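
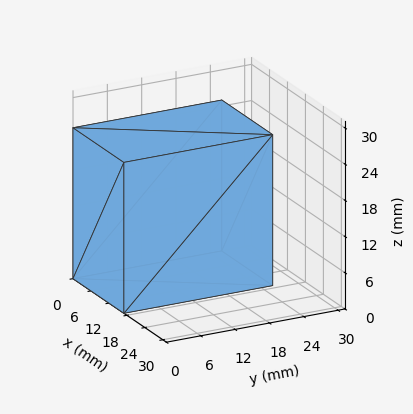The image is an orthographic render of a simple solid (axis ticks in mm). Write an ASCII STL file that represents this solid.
Reading the render: the shape is a rectangular box, roughly 17 × 26 mm footprint and 25 mm tall (dimensions read to the nearest mm from the axis ticks). For the STL, each face is triangulated and given an outward normal.

solid part
  facet normal 0.0000 0.0000 -1.0000
    outer loop
      vertex 17.0 26.0 0.0
      vertex 17.0 0.0 0.0
      vertex 0.0 0.0 0.0
    endloop
  endfacet
  facet normal 0.0000 0.0000 -1.0000
    outer loop
      vertex 0.0 26.0 0.0
      vertex 17.0 26.0 0.0
      vertex 0.0 0.0 0.0
    endloop
  endfacet
  facet normal 0.0000 0.0000 1.0000
    outer loop
      vertex 0.0 0.0 25.0
      vertex 17.0 0.0 25.0
      vertex 17.0 26.0 25.0
    endloop
  endfacet
  facet normal 0.0000 0.0000 1.0000
    outer loop
      vertex 0.0 0.0 25.0
      vertex 17.0 26.0 25.0
      vertex 0.0 26.0 25.0
    endloop
  endfacet
  facet normal 0.0000 -1.0000 0.0000
    outer loop
      vertex 0.0 0.0 0.0
      vertex 17.0 0.0 0.0
      vertex 17.0 0.0 25.0
    endloop
  endfacet
  facet normal 0.0000 -1.0000 0.0000
    outer loop
      vertex 0.0 0.0 0.0
      vertex 17.0 0.0 25.0
      vertex 0.0 0.0 25.0
    endloop
  endfacet
  facet normal 0.0000 1.0000 0.0000
    outer loop
      vertex 17.0 26.0 25.0
      vertex 17.0 26.0 0.0
      vertex 0.0 26.0 0.0
    endloop
  endfacet
  facet normal 0.0000 1.0000 0.0000
    outer loop
      vertex 0.0 26.0 25.0
      vertex 17.0 26.0 25.0
      vertex 0.0 26.0 0.0
    endloop
  endfacet
  facet normal -1.0000 0.0000 0.0000
    outer loop
      vertex 0.0 26.0 25.0
      vertex 0.0 26.0 0.0
      vertex 0.0 0.0 0.0
    endloop
  endfacet
  facet normal -1.0000 0.0000 0.0000
    outer loop
      vertex 0.0 0.0 25.0
      vertex 0.0 26.0 25.0
      vertex 0.0 0.0 0.0
    endloop
  endfacet
  facet normal 1.0000 0.0000 0.0000
    outer loop
      vertex 17.0 0.0 0.0
      vertex 17.0 26.0 0.0
      vertex 17.0 26.0 25.0
    endloop
  endfacet
  facet normal 1.0000 0.0000 0.0000
    outer loop
      vertex 17.0 0.0 0.0
      vertex 17.0 26.0 25.0
      vertex 17.0 0.0 25.0
    endloop
  endfacet
endsolid part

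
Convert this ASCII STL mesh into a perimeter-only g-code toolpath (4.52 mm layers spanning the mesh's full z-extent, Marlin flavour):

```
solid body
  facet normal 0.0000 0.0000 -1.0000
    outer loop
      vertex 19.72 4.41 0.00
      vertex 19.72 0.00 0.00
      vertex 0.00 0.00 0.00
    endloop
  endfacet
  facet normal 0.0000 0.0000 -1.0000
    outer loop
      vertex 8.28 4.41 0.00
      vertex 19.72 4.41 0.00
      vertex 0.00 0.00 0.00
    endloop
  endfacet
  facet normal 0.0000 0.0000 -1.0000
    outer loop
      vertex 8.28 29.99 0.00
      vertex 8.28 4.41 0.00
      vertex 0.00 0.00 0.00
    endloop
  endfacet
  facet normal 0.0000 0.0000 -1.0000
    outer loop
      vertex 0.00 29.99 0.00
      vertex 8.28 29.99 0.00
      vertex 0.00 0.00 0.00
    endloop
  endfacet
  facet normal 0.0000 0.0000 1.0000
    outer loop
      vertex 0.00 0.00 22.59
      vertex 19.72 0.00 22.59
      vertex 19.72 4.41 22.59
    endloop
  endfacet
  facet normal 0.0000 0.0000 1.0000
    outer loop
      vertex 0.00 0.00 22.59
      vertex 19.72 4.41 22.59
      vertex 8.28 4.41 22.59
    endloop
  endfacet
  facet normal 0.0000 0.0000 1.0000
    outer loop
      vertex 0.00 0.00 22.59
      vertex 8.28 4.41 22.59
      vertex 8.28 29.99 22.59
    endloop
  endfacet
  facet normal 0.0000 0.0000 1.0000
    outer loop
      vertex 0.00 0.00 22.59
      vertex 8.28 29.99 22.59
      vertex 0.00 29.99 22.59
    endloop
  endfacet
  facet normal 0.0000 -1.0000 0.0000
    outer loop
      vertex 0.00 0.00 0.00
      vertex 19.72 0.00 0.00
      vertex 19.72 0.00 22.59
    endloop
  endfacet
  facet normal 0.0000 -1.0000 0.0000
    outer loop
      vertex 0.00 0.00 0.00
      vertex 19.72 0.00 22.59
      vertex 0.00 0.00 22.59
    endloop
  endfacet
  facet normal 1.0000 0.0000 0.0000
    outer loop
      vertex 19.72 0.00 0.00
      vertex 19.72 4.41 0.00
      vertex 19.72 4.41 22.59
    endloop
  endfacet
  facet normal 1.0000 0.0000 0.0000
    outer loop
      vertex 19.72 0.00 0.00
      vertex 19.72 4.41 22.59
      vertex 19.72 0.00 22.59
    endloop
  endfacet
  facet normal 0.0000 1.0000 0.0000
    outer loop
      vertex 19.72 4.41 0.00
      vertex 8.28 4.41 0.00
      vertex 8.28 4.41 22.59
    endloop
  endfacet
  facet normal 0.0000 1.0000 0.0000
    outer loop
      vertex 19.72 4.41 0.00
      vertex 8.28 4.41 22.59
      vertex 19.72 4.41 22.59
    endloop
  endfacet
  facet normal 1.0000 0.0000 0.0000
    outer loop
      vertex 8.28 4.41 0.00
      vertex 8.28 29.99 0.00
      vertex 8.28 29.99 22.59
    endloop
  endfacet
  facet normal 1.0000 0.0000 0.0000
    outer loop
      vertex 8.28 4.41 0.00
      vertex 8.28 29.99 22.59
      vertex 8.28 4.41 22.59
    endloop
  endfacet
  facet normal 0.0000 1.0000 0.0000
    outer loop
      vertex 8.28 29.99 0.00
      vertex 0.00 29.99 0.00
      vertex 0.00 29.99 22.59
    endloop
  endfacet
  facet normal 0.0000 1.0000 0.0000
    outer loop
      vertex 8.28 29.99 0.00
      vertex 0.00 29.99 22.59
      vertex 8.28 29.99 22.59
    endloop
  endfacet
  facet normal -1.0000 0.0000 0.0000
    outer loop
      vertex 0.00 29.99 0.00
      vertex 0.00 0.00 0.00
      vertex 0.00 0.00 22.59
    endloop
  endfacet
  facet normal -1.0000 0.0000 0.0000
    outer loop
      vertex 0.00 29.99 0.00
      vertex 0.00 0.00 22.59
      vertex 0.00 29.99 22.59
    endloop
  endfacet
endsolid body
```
; perimeter-only toolpath
G21 ; units = mm
G90 ; absolute positioning
G28 ; home
; layer 1
G0 Z4.52
G0 X0.00 Y0.00
G1 X19.72 Y0.00
G1 X19.72 Y4.41
G1 X8.28 Y4.41
G1 X8.28 Y29.99
G1 X0.00 Y29.99
G1 X0.00 Y0.00
; layer 2
G0 Z9.04
G0 X0.00 Y0.00
G1 X19.72 Y0.00
G1 X19.72 Y4.41
G1 X8.28 Y4.41
G1 X8.28 Y29.99
G1 X0.00 Y29.99
G1 X0.00 Y0.00
; layer 3
G0 Z13.55
G0 X0.00 Y0.00
G1 X19.72 Y0.00
G1 X19.72 Y4.41
G1 X8.28 Y4.41
G1 X8.28 Y29.99
G1 X0.00 Y29.99
G1 X0.00 Y0.00
; layer 4
G0 Z18.07
G0 X0.00 Y0.00
G1 X19.72 Y0.00
G1 X19.72 Y4.41
G1 X8.28 Y4.41
G1 X8.28 Y29.99
G1 X0.00 Y29.99
G1 X0.00 Y0.00
; layer 5
G0 Z22.59
G0 X0.00 Y0.00
G1 X19.72 Y0.00
G1 X19.72 Y4.41
G1 X8.28 Y4.41
G1 X8.28 Y29.99
G1 X0.00 Y29.99
G1 X0.00 Y0.00
M2 ; end

The solid is an L-shaped prism: outer 19.7 × 30 mm, arm thicknesses ≈ 4.41 mm (horizontal) and 8.28 mm (vertical), extruded 22.6 mm in z. Slicing at Δz = 4.52 mm — 5 equal slices spanning the solid's height, so layer i sits at z = i·h/5 — gives 5 non-empty perimeters. Each is a 6-segment closed polygon; G0 lifts to the layer z and rapids to the start vertex, then G1 traces the edges.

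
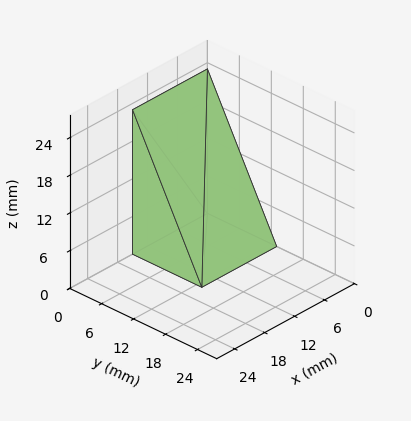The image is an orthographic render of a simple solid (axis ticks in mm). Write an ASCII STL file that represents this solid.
Reading the render: the shape is a wedge (ramp): 15 × 13 mm base, rising to 23 mm along the y=0 edge and sloping linearly to z=0 at y=13 (dimensions read to the nearest mm from the axis ticks). For the STL, each face is triangulated and given an outward normal.

solid part
  facet normal 0.0000 0.0000 -1.0000
    outer loop
      vertex 15.000 13.000 0.000
      vertex 15.000 0.000 0.000
      vertex 0.000 0.000 0.000
    endloop
  endfacet
  facet normal 0.0000 0.0000 -1.0000
    outer loop
      vertex 0.000 13.000 0.000
      vertex 15.000 13.000 0.000
      vertex 0.000 0.000 0.000
    endloop
  endfacet
  facet normal 0.0000 -1.0000 0.0000
    outer loop
      vertex 0.000 0.000 0.000
      vertex 15.000 0.000 0.000
      vertex 15.000 0.000 23.000
    endloop
  endfacet
  facet normal 0.0000 -1.0000 0.0000
    outer loop
      vertex 0.000 0.000 0.000
      vertex 15.000 0.000 23.000
      vertex 0.000 0.000 23.000
    endloop
  endfacet
  facet normal 0.0000 0.8706 0.4921
    outer loop
      vertex 0.000 0.000 23.000
      vertex 15.000 0.000 23.000
      vertex 15.000 13.000 0.000
    endloop
  endfacet
  facet normal 0.0000 0.8706 0.4921
    outer loop
      vertex 0.000 0.000 23.000
      vertex 15.000 13.000 0.000
      vertex 0.000 13.000 0.000
    endloop
  endfacet
  facet normal -1.0000 0.0000 0.0000
    outer loop
      vertex 0.000 0.000 23.000
      vertex 0.000 13.000 0.000
      vertex 0.000 0.000 0.000
    endloop
  endfacet
  facet normal 1.0000 0.0000 0.0000
    outer loop
      vertex 15.000 0.000 0.000
      vertex 15.000 13.000 0.000
      vertex 15.000 0.000 23.000
    endloop
  endfacet
endsolid part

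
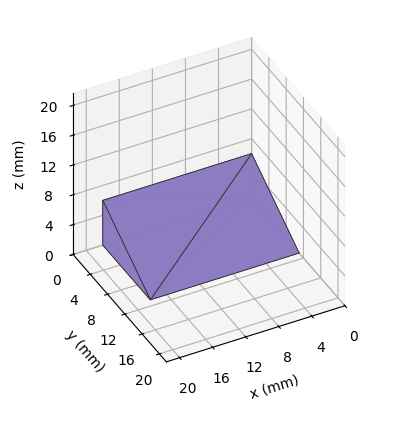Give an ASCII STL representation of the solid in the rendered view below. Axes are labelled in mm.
Reading the render: the shape is a wedge (ramp): 18 × 11 mm base, rising to 6 mm along the y=0 edge and sloping linearly to z=0 at y=11 (dimensions read to the nearest mm from the axis ticks). For the STL, each face is triangulated and given an outward normal.

solid part
  facet normal 0.0000 0.0000 -1.0000
    outer loop
      vertex 18.000 11.000 0.000
      vertex 18.000 0.000 0.000
      vertex 0.000 0.000 0.000
    endloop
  endfacet
  facet normal 0.0000 0.0000 -1.0000
    outer loop
      vertex 0.000 11.000 0.000
      vertex 18.000 11.000 0.000
      vertex 0.000 0.000 0.000
    endloop
  endfacet
  facet normal 0.0000 -1.0000 0.0000
    outer loop
      vertex 0.000 0.000 0.000
      vertex 18.000 0.000 0.000
      vertex 18.000 0.000 6.000
    endloop
  endfacet
  facet normal 0.0000 -1.0000 0.0000
    outer loop
      vertex 0.000 0.000 0.000
      vertex 18.000 0.000 6.000
      vertex 0.000 0.000 6.000
    endloop
  endfacet
  facet normal 0.0000 0.4789 0.8779
    outer loop
      vertex 0.000 0.000 6.000
      vertex 18.000 0.000 6.000
      vertex 18.000 11.000 0.000
    endloop
  endfacet
  facet normal 0.0000 0.4789 0.8779
    outer loop
      vertex 0.000 0.000 6.000
      vertex 18.000 11.000 0.000
      vertex 0.000 11.000 0.000
    endloop
  endfacet
  facet normal -1.0000 0.0000 0.0000
    outer loop
      vertex 0.000 0.000 6.000
      vertex 0.000 11.000 0.000
      vertex 0.000 0.000 0.000
    endloop
  endfacet
  facet normal 1.0000 0.0000 0.0000
    outer loop
      vertex 18.000 0.000 0.000
      vertex 18.000 11.000 0.000
      vertex 18.000 0.000 6.000
    endloop
  endfacet
endsolid part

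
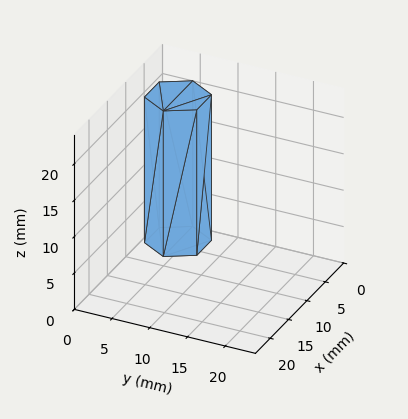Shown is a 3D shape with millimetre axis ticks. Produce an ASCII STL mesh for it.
Reading the render: the shape is a regular 6-sided prism (a cylinder approximated with 6 flat sides), circumscribed radius ≈ 4 mm, height ≈ 20 mm (dimensions read to the nearest mm from the axis ticks). For the STL, each face is triangulated and given an outward normal.

solid part
  facet normal 0.0000 0.0000 -1.0000
    outer loop
      vertex 2.000 7.464 0.000
      vertex 6.000 7.464 0.000
      vertex 8.000 4.000 0.000
    endloop
  endfacet
  facet normal 0.0000 0.0000 -1.0000
    outer loop
      vertex 0.000 4.000 0.000
      vertex 2.000 7.464 0.000
      vertex 8.000 4.000 0.000
    endloop
  endfacet
  facet normal 0.0000 0.0000 -1.0000
    outer loop
      vertex 2.000 0.536 0.000
      vertex 0.000 4.000 0.000
      vertex 8.000 4.000 0.000
    endloop
  endfacet
  facet normal 0.0000 0.0000 -1.0000
    outer loop
      vertex 6.000 0.536 0.000
      vertex 2.000 0.536 0.000
      vertex 8.000 4.000 0.000
    endloop
  endfacet
  facet normal 0.0000 0.0000 1.0000
    outer loop
      vertex 8.000 4.000 20.000
      vertex 6.000 7.464 20.000
      vertex 2.000 7.464 20.000
    endloop
  endfacet
  facet normal 0.0000 0.0000 1.0000
    outer loop
      vertex 8.000 4.000 20.000
      vertex 2.000 7.464 20.000
      vertex 0.000 4.000 20.000
    endloop
  endfacet
  facet normal 0.0000 0.0000 1.0000
    outer loop
      vertex 8.000 4.000 20.000
      vertex 0.000 4.000 20.000
      vertex 2.000 0.536 20.000
    endloop
  endfacet
  facet normal 0.0000 0.0000 1.0000
    outer loop
      vertex 8.000 4.000 20.000
      vertex 2.000 0.536 20.000
      vertex 6.000 0.536 20.000
    endloop
  endfacet
  facet normal 0.8660 0.5000 0.0000
    outer loop
      vertex 8.000 4.000 0.000
      vertex 6.000 7.464 0.000
      vertex 6.000 7.464 20.000
    endloop
  endfacet
  facet normal 0.8660 0.5000 0.0000
    outer loop
      vertex 8.000 4.000 0.000
      vertex 6.000 7.464 20.000
      vertex 8.000 4.000 20.000
    endloop
  endfacet
  facet normal 0.0000 1.0000 0.0000
    outer loop
      vertex 6.000 7.464 0.000
      vertex 2.000 7.464 0.000
      vertex 2.000 7.464 20.000
    endloop
  endfacet
  facet normal 0.0000 1.0000 0.0000
    outer loop
      vertex 6.000 7.464 0.000
      vertex 2.000 7.464 20.000
      vertex 6.000 7.464 20.000
    endloop
  endfacet
  facet normal -0.8660 0.5000 0.0000
    outer loop
      vertex 2.000 7.464 0.000
      vertex 0.000 4.000 0.000
      vertex 0.000 4.000 20.000
    endloop
  endfacet
  facet normal -0.8660 0.5000 0.0000
    outer loop
      vertex 2.000 7.464 0.000
      vertex 0.000 4.000 20.000
      vertex 2.000 7.464 20.000
    endloop
  endfacet
  facet normal -0.8660 -0.5000 0.0000
    outer loop
      vertex 0.000 4.000 0.000
      vertex 2.000 0.536 0.000
      vertex 2.000 0.536 20.000
    endloop
  endfacet
  facet normal -0.8660 -0.5000 0.0000
    outer loop
      vertex 0.000 4.000 0.000
      vertex 2.000 0.536 20.000
      vertex 0.000 4.000 20.000
    endloop
  endfacet
  facet normal 0.0000 -1.0000 0.0000
    outer loop
      vertex 2.000 0.536 0.000
      vertex 6.000 0.536 0.000
      vertex 6.000 0.536 20.000
    endloop
  endfacet
  facet normal 0.0000 -1.0000 0.0000
    outer loop
      vertex 2.000 0.536 0.000
      vertex 6.000 0.536 20.000
      vertex 2.000 0.536 20.000
    endloop
  endfacet
  facet normal 0.8660 -0.5000 0.0000
    outer loop
      vertex 6.000 0.536 0.000
      vertex 8.000 4.000 0.000
      vertex 8.000 4.000 20.000
    endloop
  endfacet
  facet normal 0.8660 -0.5000 0.0000
    outer loop
      vertex 6.000 0.536 0.000
      vertex 8.000 4.000 20.000
      vertex 6.000 0.536 20.000
    endloop
  endfacet
endsolid part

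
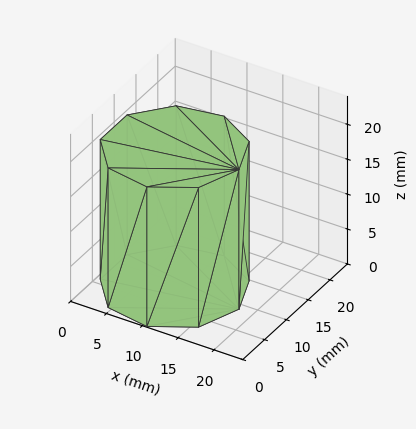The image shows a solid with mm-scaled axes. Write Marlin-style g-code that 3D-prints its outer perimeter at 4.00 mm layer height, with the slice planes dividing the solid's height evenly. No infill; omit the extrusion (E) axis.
Reading the render: the shape is a regular 9-sided prism (a cylinder approximated with 9 flat sides), circumscribed radius ≈ 9 mm, height ≈ 20 mm (dimensions read to the nearest mm from the axis ticks). For the g-code, the solid's height is divided into equal slices at the stated Δz and each level perimeter traced with G1 moves after a G0 lift.

; perimeter-only toolpath
G21 ; units = mm
G90 ; absolute positioning
G28 ; home
; layer 1
G0 Z4.00
G0 X18.00 Y9.00
G1 X15.89 Y14.79
G1 X10.56 Y17.86
G1 X4.50 Y16.79
G1 X0.54 Y12.08
G1 X0.54 Y5.92
G1 X4.50 Y1.21
G1 X10.56 Y0.14
G1 X15.89 Y3.21
G1 X18.00 Y9.00
; layer 2
G0 Z8.00
G0 X18.00 Y9.00
G1 X15.89 Y14.79
G1 X10.56 Y17.86
G1 X4.50 Y16.79
G1 X0.54 Y12.08
G1 X0.54 Y5.92
G1 X4.50 Y1.21
G1 X10.56 Y0.14
G1 X15.89 Y3.21
G1 X18.00 Y9.00
; layer 3
G0 Z12.00
G0 X18.00 Y9.00
G1 X15.89 Y14.79
G1 X10.56 Y17.86
G1 X4.50 Y16.79
G1 X0.54 Y12.08
G1 X0.54 Y5.92
G1 X4.50 Y1.21
G1 X10.56 Y0.14
G1 X15.89 Y3.21
G1 X18.00 Y9.00
; layer 4
G0 Z16.00
G0 X18.00 Y9.00
G1 X15.89 Y14.79
G1 X10.56 Y17.86
G1 X4.50 Y16.79
G1 X0.54 Y12.08
G1 X0.54 Y5.92
G1 X4.50 Y1.21
G1 X10.56 Y0.14
G1 X15.89 Y3.21
G1 X18.00 Y9.00
; layer 5
G0 Z20.00
G0 X18.00 Y9.00
G1 X15.89 Y14.79
G1 X10.56 Y17.86
G1 X4.50 Y16.79
G1 X0.54 Y12.08
G1 X0.54 Y5.92
G1 X4.50 Y1.21
G1 X10.56 Y0.14
G1 X15.89 Y3.21
G1 X18.00 Y9.00
M2 ; end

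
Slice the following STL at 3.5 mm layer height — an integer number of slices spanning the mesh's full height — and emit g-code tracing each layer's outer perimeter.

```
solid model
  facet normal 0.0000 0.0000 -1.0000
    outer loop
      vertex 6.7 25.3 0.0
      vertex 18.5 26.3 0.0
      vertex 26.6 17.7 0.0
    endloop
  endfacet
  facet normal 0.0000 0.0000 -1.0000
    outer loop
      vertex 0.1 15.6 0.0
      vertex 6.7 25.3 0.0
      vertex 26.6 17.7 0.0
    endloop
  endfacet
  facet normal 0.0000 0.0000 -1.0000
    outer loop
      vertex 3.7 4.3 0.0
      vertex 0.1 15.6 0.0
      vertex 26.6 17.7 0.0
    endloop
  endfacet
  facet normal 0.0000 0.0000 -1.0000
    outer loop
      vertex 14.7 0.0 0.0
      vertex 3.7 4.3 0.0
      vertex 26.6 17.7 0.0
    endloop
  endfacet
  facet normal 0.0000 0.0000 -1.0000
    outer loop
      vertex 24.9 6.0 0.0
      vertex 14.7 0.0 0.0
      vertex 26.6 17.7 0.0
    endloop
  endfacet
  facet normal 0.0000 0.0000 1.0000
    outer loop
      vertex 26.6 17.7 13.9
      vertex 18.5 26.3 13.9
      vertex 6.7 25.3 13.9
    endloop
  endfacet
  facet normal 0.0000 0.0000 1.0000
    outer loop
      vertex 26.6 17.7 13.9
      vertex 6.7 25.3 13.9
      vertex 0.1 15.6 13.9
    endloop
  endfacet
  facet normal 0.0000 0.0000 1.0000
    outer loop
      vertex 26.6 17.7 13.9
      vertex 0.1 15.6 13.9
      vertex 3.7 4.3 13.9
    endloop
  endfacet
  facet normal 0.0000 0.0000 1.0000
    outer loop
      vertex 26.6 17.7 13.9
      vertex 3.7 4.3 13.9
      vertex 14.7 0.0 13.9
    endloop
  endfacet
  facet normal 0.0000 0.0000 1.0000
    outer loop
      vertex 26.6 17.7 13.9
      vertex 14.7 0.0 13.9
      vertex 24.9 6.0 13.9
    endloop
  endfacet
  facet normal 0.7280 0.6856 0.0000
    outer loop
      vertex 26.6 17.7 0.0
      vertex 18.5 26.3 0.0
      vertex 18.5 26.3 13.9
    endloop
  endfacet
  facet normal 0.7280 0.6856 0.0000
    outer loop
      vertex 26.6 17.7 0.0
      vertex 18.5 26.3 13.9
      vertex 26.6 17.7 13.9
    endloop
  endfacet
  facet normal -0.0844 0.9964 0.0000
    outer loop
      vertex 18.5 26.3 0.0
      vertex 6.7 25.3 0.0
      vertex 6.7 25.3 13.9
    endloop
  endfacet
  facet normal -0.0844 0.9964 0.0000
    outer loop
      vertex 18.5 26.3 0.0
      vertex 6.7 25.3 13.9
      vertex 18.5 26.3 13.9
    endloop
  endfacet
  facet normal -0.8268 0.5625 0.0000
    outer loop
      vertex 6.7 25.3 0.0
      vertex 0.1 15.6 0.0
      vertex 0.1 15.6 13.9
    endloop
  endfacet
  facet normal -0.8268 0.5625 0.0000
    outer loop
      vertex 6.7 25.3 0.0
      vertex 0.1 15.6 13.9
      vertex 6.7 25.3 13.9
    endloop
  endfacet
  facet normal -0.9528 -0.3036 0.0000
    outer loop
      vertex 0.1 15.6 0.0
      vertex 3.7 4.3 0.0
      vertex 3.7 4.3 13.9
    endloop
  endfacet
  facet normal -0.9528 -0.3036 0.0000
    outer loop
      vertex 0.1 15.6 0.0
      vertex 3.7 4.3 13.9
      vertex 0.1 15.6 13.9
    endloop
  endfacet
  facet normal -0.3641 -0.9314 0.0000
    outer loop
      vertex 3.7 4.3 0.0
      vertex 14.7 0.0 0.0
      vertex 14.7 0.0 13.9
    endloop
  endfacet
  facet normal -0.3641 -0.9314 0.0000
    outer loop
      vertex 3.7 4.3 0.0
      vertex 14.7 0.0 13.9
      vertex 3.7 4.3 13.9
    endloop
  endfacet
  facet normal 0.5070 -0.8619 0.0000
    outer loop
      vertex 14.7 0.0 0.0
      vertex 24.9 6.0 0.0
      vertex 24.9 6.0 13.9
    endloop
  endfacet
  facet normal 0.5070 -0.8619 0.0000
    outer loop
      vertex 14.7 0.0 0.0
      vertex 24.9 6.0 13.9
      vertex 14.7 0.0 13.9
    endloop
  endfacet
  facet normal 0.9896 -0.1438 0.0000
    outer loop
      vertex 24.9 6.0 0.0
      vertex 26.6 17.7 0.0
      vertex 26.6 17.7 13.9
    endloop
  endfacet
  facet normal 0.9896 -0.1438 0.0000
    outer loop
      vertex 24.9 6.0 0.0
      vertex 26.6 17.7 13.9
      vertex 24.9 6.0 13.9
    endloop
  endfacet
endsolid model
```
; perimeter-only toolpath
G21 ; units = mm
G90 ; absolute positioning
G28 ; home
; layer 1
G0 Z3.5
G0 X26.6 Y17.7
G1 X18.5 Y26.3
G1 X6.7 Y25.3
G1 X0.1 Y15.6
G1 X3.7 Y4.3
G1 X14.7 Y0.0
G1 X24.9 Y6.0
G1 X26.6 Y17.7
; layer 2
G0 Z7.0
G0 X26.6 Y17.7
G1 X18.5 Y26.3
G1 X6.7 Y25.3
G1 X0.1 Y15.6
G1 X3.7 Y4.3
G1 X14.7 Y0.0
G1 X24.9 Y6.0
G1 X26.6 Y17.7
; layer 3
G0 Z10.4
G0 X26.6 Y17.7
G1 X18.5 Y26.3
G1 X6.7 Y25.3
G1 X0.1 Y15.6
G1 X3.7 Y4.3
G1 X14.7 Y0.0
G1 X24.9 Y6.0
G1 X26.6 Y17.7
; layer 4
G0 Z13.9
G0 X26.6 Y17.7
G1 X18.5 Y26.3
G1 X6.7 Y25.3
G1 X0.1 Y15.6
G1 X3.7 Y4.3
G1 X14.7 Y0.0
G1 X24.9 Y6.0
G1 X26.6 Y17.7
M2 ; end

The solid is a regular 7-sided prism (a cylinder approximated with 7 flat sides), circumscribed radius ≈ 13.6 mm, height ≈ 13.9 mm. Slicing at Δz = 3.5 mm — 4 equal slices spanning the solid's height, so layer i sits at z = i·h/4 — gives 4 non-empty perimeters. Each is a 7-segment closed polygon; G0 lifts to the layer z and rapids to the start vertex, then G1 traces the edges.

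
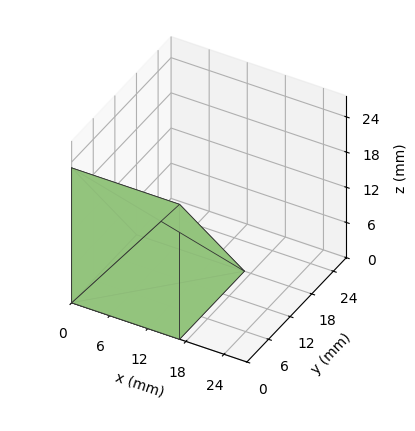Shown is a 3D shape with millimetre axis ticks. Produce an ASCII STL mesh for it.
Reading the render: the shape is a wedge (ramp): 17 × 18 mm base, rising to 23 mm along the y=0 edge and sloping linearly to z=0 at y=18 (dimensions read to the nearest mm from the axis ticks). For the STL, each face is triangulated and given an outward normal.

solid part
  facet normal 0.0000 0.0000 -1.0000
    outer loop
      vertex 17.000 18.000 0.000
      vertex 17.000 0.000 0.000
      vertex 0.000 0.000 0.000
    endloop
  endfacet
  facet normal 0.0000 0.0000 -1.0000
    outer loop
      vertex 0.000 18.000 0.000
      vertex 17.000 18.000 0.000
      vertex 0.000 0.000 0.000
    endloop
  endfacet
  facet normal 0.0000 -1.0000 0.0000
    outer loop
      vertex 0.000 0.000 0.000
      vertex 17.000 0.000 0.000
      vertex 17.000 0.000 23.000
    endloop
  endfacet
  facet normal 0.0000 -1.0000 0.0000
    outer loop
      vertex 0.000 0.000 0.000
      vertex 17.000 0.000 23.000
      vertex 0.000 0.000 23.000
    endloop
  endfacet
  facet normal 0.0000 0.7875 0.6163
    outer loop
      vertex 0.000 0.000 23.000
      vertex 17.000 0.000 23.000
      vertex 17.000 18.000 0.000
    endloop
  endfacet
  facet normal 0.0000 0.7875 0.6163
    outer loop
      vertex 0.000 0.000 23.000
      vertex 17.000 18.000 0.000
      vertex 0.000 18.000 0.000
    endloop
  endfacet
  facet normal -1.0000 0.0000 0.0000
    outer loop
      vertex 0.000 0.000 23.000
      vertex 0.000 18.000 0.000
      vertex 0.000 0.000 0.000
    endloop
  endfacet
  facet normal 1.0000 0.0000 0.0000
    outer loop
      vertex 17.000 0.000 0.000
      vertex 17.000 18.000 0.000
      vertex 17.000 0.000 23.000
    endloop
  endfacet
endsolid part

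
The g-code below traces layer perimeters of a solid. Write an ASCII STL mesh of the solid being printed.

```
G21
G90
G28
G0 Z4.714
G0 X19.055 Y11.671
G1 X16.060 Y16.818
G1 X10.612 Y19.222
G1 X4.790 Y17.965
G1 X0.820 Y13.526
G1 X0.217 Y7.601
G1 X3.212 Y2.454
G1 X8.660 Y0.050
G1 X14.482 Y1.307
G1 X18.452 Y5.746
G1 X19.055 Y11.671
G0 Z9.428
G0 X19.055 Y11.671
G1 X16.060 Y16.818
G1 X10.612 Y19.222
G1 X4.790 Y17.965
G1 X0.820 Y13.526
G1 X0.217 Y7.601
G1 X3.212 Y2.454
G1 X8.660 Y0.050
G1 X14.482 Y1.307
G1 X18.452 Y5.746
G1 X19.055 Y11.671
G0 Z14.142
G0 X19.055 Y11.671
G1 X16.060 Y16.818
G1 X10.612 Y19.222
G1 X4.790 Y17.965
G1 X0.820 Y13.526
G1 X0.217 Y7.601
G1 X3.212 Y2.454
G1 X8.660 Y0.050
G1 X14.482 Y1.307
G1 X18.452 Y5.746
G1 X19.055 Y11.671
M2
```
solid part
  facet normal 0.0000 0.0000 -1.0000
    outer loop
      vertex 10.612 19.222 0.000
      vertex 16.060 16.818 0.000
      vertex 19.055 11.671 0.000
    endloop
  endfacet
  facet normal 0.0000 0.0000 -1.0000
    outer loop
      vertex 4.790 17.965 0.000
      vertex 10.612 19.222 0.000
      vertex 19.055 11.671 0.000
    endloop
  endfacet
  facet normal 0.0000 0.0000 -1.0000
    outer loop
      vertex 0.820 13.526 0.000
      vertex 4.790 17.965 0.000
      vertex 19.055 11.671 0.000
    endloop
  endfacet
  facet normal 0.0000 0.0000 -1.0000
    outer loop
      vertex 0.217 7.601 0.000
      vertex 0.820 13.526 0.000
      vertex 19.055 11.671 0.000
    endloop
  endfacet
  facet normal 0.0000 0.0000 -1.0000
    outer loop
      vertex 3.212 2.454 0.000
      vertex 0.217 7.601 0.000
      vertex 19.055 11.671 0.000
    endloop
  endfacet
  facet normal 0.0000 0.0000 -1.0000
    outer loop
      vertex 8.660 0.050 0.000
      vertex 3.212 2.454 0.000
      vertex 19.055 11.671 0.000
    endloop
  endfacet
  facet normal 0.0000 0.0000 -1.0000
    outer loop
      vertex 14.482 1.307 0.000
      vertex 8.660 0.050 0.000
      vertex 19.055 11.671 0.000
    endloop
  endfacet
  facet normal 0.0000 0.0000 -1.0000
    outer loop
      vertex 18.452 5.746 0.000
      vertex 14.482 1.307 0.000
      vertex 19.055 11.671 0.000
    endloop
  endfacet
  facet normal 0.0000 0.0000 1.0000
    outer loop
      vertex 19.055 11.671 14.142
      vertex 16.060 16.818 14.142
      vertex 10.612 19.222 14.142
    endloop
  endfacet
  facet normal 0.0000 0.0000 1.0000
    outer loop
      vertex 19.055 11.671 14.142
      vertex 10.612 19.222 14.142
      vertex 4.790 17.965 14.142
    endloop
  endfacet
  facet normal 0.0000 0.0000 1.0000
    outer loop
      vertex 19.055 11.671 14.142
      vertex 4.790 17.965 14.142
      vertex 0.820 13.526 14.142
    endloop
  endfacet
  facet normal 0.0000 0.0000 1.0000
    outer loop
      vertex 19.055 11.671 14.142
      vertex 0.820 13.526 14.142
      vertex 0.217 7.601 14.142
    endloop
  endfacet
  facet normal 0.0000 0.0000 1.0000
    outer loop
      vertex 19.055 11.671 14.142
      vertex 0.217 7.601 14.142
      vertex 3.212 2.454 14.142
    endloop
  endfacet
  facet normal 0.0000 0.0000 1.0000
    outer loop
      vertex 19.055 11.671 14.142
      vertex 3.212 2.454 14.142
      vertex 8.660 0.050 14.142
    endloop
  endfacet
  facet normal 0.0000 0.0000 1.0000
    outer loop
      vertex 19.055 11.671 14.142
      vertex 8.660 0.050 14.142
      vertex 14.482 1.307 14.142
    endloop
  endfacet
  facet normal 0.0000 0.0000 1.0000
    outer loop
      vertex 19.055 11.671 14.142
      vertex 14.482 1.307 14.142
      vertex 18.452 5.746 14.142
    endloop
  endfacet
  facet normal 0.8643 0.5029 0.0000
    outer loop
      vertex 19.055 11.671 0.000
      vertex 16.060 16.818 0.000
      vertex 16.060 16.818 14.142
    endloop
  endfacet
  facet normal 0.8643 0.5029 0.0000
    outer loop
      vertex 19.055 11.671 0.000
      vertex 16.060 16.818 14.142
      vertex 19.055 11.671 14.142
    endloop
  endfacet
  facet normal 0.4037 0.9149 0.0000
    outer loop
      vertex 16.060 16.818 0.000
      vertex 10.612 19.222 0.000
      vertex 10.612 19.222 14.142
    endloop
  endfacet
  facet normal 0.4037 0.9149 0.0000
    outer loop
      vertex 16.060 16.818 0.000
      vertex 10.612 19.222 14.142
      vertex 16.060 16.818 14.142
    endloop
  endfacet
  facet normal -0.2110 0.9775 0.0000
    outer loop
      vertex 10.612 19.222 0.000
      vertex 4.790 17.965 0.000
      vertex 4.790 17.965 14.142
    endloop
  endfacet
  facet normal -0.2110 0.9775 0.0000
    outer loop
      vertex 10.612 19.222 0.000
      vertex 4.790 17.965 14.142
      vertex 10.612 19.222 14.142
    endloop
  endfacet
  facet normal -0.7454 0.6666 0.0000
    outer loop
      vertex 4.790 17.965 0.000
      vertex 0.820 13.526 0.000
      vertex 0.820 13.526 14.142
    endloop
  endfacet
  facet normal -0.7454 0.6666 0.0000
    outer loop
      vertex 4.790 17.965 0.000
      vertex 0.820 13.526 14.142
      vertex 4.790 17.965 14.142
    endloop
  endfacet
  facet normal -0.9949 0.1012 0.0000
    outer loop
      vertex 0.820 13.526 0.000
      vertex 0.217 7.601 0.000
      vertex 0.217 7.601 14.142
    endloop
  endfacet
  facet normal -0.9949 0.1012 0.0000
    outer loop
      vertex 0.820 13.526 0.000
      vertex 0.217 7.601 14.142
      vertex 0.820 13.526 14.142
    endloop
  endfacet
  facet normal -0.8643 -0.5029 0.0000
    outer loop
      vertex 0.217 7.601 0.000
      vertex 3.212 2.454 0.000
      vertex 3.212 2.454 14.142
    endloop
  endfacet
  facet normal -0.8643 -0.5029 0.0000
    outer loop
      vertex 0.217 7.601 0.000
      vertex 3.212 2.454 14.142
      vertex 0.217 7.601 14.142
    endloop
  endfacet
  facet normal -0.4037 -0.9149 0.0000
    outer loop
      vertex 3.212 2.454 0.000
      vertex 8.660 0.050 0.000
      vertex 8.660 0.050 14.142
    endloop
  endfacet
  facet normal -0.4037 -0.9149 0.0000
    outer loop
      vertex 3.212 2.454 0.000
      vertex 8.660 0.050 14.142
      vertex 3.212 2.454 14.142
    endloop
  endfacet
  facet normal 0.2110 -0.9775 0.0000
    outer loop
      vertex 8.660 0.050 0.000
      vertex 14.482 1.307 0.000
      vertex 14.482 1.307 14.142
    endloop
  endfacet
  facet normal 0.2110 -0.9775 0.0000
    outer loop
      vertex 8.660 0.050 0.000
      vertex 14.482 1.307 14.142
      vertex 8.660 0.050 14.142
    endloop
  endfacet
  facet normal 0.7454 -0.6666 0.0000
    outer loop
      vertex 14.482 1.307 0.000
      vertex 18.452 5.746 0.000
      vertex 18.452 5.746 14.142
    endloop
  endfacet
  facet normal 0.7454 -0.6666 0.0000
    outer loop
      vertex 14.482 1.307 0.000
      vertex 18.452 5.746 14.142
      vertex 14.482 1.307 14.142
    endloop
  endfacet
  facet normal 0.9949 -0.1012 0.0000
    outer loop
      vertex 18.452 5.746 0.000
      vertex 19.055 11.671 0.000
      vertex 19.055 11.671 14.142
    endloop
  endfacet
  facet normal 0.9949 -0.1012 0.0000
    outer loop
      vertex 18.452 5.746 0.000
      vertex 19.055 11.671 14.142
      vertex 18.452 5.746 14.142
    endloop
  endfacet
endsolid part

The G0 Z moves step by Δz≈4.714 mm. Every layer's G1 loop is the same polygon, so the solid is a straight extrusion of it from z=0 to z≈14.1. Closing with flat bottom and top caps and triangulating gives 36 facets — a regular 10-sided prism (a cylinder approximated with 10 flat sides), circumscribed radius ≈ 9.64 mm, height ≈ 14.1 mm.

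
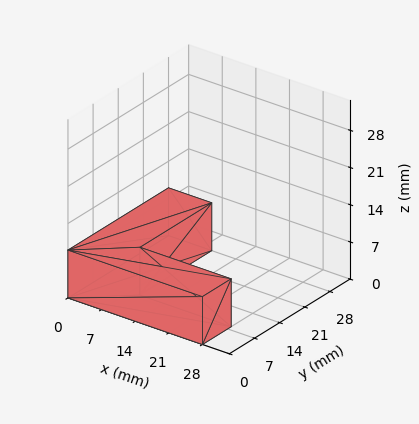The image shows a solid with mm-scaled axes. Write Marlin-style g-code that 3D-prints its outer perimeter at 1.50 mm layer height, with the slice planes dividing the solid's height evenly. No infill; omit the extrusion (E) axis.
Reading the render: the shape is an L-shaped prism: outer 28 × 28 mm, arm thicknesses ≈ 8 mm (horizontal) and 9 mm (vertical), extruded 9 mm in z (dimensions read to the nearest mm from the axis ticks). For the g-code, the solid's height is divided into equal slices at the stated Δz and each level perimeter traced with G1 moves after a G0 lift.

; perimeter-only toolpath
G21 ; units = mm
G90 ; absolute positioning
G28 ; home
; layer 1
G0 Z1.50
G0 X0.00 Y0.00
G1 X28.00 Y0.00
G1 X28.00 Y8.00
G1 X9.00 Y8.00
G1 X9.00 Y28.00
G1 X0.00 Y28.00
G1 X0.00 Y0.00
; layer 2
G0 Z3.00
G0 X0.00 Y0.00
G1 X28.00 Y0.00
G1 X28.00 Y8.00
G1 X9.00 Y8.00
G1 X9.00 Y28.00
G1 X0.00 Y28.00
G1 X0.00 Y0.00
; layer 3
G0 Z4.50
G0 X0.00 Y0.00
G1 X28.00 Y0.00
G1 X28.00 Y8.00
G1 X9.00 Y8.00
G1 X9.00 Y28.00
G1 X0.00 Y28.00
G1 X0.00 Y0.00
; layer 4
G0 Z6.00
G0 X0.00 Y0.00
G1 X28.00 Y0.00
G1 X28.00 Y8.00
G1 X9.00 Y8.00
G1 X9.00 Y28.00
G1 X0.00 Y28.00
G1 X0.00 Y0.00
; layer 5
G0 Z7.50
G0 X0.00 Y0.00
G1 X28.00 Y0.00
G1 X28.00 Y8.00
G1 X9.00 Y8.00
G1 X9.00 Y28.00
G1 X0.00 Y28.00
G1 X0.00 Y0.00
; layer 6
G0 Z9.00
G0 X0.00 Y0.00
G1 X28.00 Y0.00
G1 X28.00 Y8.00
G1 X9.00 Y8.00
G1 X9.00 Y28.00
G1 X0.00 Y28.00
G1 X0.00 Y0.00
M2 ; end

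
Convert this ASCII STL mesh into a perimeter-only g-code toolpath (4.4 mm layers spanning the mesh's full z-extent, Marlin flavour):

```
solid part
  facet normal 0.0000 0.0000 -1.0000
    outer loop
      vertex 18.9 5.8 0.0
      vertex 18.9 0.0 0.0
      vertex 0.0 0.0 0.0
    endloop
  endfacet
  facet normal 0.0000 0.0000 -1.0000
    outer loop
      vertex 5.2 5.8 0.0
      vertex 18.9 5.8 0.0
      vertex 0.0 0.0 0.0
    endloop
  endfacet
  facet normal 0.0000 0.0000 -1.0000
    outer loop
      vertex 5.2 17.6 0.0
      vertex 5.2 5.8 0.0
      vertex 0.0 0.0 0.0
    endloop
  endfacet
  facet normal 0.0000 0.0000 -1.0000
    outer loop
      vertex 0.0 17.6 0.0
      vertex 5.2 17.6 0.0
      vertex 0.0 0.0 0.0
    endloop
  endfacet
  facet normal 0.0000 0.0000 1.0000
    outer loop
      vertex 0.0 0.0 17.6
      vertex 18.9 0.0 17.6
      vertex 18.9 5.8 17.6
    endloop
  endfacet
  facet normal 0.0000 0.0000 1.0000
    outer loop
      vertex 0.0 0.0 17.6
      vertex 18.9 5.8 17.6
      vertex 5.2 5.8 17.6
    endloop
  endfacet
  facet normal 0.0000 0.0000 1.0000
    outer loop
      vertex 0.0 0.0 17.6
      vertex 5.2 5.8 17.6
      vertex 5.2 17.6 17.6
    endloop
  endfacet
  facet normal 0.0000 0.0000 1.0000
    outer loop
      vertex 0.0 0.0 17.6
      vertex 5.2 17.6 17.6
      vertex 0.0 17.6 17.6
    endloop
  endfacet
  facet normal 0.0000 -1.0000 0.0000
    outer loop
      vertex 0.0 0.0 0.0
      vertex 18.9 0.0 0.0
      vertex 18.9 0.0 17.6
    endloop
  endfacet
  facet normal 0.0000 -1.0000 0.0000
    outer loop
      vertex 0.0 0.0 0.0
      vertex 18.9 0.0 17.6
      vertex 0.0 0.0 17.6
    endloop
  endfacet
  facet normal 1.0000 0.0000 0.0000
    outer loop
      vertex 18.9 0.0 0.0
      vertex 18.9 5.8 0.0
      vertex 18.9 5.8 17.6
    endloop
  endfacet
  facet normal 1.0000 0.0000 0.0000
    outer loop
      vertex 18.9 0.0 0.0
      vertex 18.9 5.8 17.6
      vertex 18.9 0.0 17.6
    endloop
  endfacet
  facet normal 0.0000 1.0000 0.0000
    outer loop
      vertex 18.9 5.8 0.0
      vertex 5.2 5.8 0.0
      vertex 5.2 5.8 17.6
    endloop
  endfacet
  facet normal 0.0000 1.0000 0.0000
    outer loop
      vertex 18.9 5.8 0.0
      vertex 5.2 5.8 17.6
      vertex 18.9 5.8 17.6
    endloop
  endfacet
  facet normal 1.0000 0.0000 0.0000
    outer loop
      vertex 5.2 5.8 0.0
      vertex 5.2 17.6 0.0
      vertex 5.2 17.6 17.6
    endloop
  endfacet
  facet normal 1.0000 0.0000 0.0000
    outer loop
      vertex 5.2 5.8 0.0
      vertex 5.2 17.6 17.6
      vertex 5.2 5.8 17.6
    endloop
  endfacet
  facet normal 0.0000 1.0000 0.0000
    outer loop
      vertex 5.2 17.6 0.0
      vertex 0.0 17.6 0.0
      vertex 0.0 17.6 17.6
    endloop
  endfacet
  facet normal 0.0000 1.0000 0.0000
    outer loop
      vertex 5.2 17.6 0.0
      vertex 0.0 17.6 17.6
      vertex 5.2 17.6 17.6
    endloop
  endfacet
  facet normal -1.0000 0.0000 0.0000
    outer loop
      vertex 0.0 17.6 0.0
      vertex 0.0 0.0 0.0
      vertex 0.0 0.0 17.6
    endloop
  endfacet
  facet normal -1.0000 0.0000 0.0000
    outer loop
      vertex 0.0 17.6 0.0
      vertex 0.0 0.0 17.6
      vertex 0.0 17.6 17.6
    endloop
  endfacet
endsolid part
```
; perimeter-only toolpath
G21 ; units = mm
G90 ; absolute positioning
G28 ; home
; layer 1
G0 Z4.4
G0 X0.0 Y0.0
G1 X18.9 Y0.0
G1 X18.9 Y5.8
G1 X5.2 Y5.8
G1 X5.2 Y17.6
G1 X0.0 Y17.6
G1 X0.0 Y0.0
; layer 2
G0 Z8.8
G0 X0.0 Y0.0
G1 X18.9 Y0.0
G1 X18.9 Y5.8
G1 X5.2 Y5.8
G1 X5.2 Y17.6
G1 X0.0 Y17.6
G1 X0.0 Y0.0
; layer 3
G0 Z13.2
G0 X0.0 Y0.0
G1 X18.9 Y0.0
G1 X18.9 Y5.8
G1 X5.2 Y5.8
G1 X5.2 Y17.6
G1 X0.0 Y17.6
G1 X0.0 Y0.0
; layer 4
G0 Z17.6
G0 X0.0 Y0.0
G1 X18.9 Y0.0
G1 X18.9 Y5.8
G1 X5.2 Y5.8
G1 X5.2 Y17.6
G1 X0.0 Y17.6
G1 X0.0 Y0.0
M2 ; end

The solid is an L-shaped prism: outer 18.9 × 17.6 mm, arm thicknesses ≈ 5.8 mm (horizontal) and 5.2 mm (vertical), extruded 17.6 mm in z. Slicing at Δz = 4.4 mm — 4 equal slices spanning the solid's height, so layer i sits at z = i·h/4 — gives 4 non-empty perimeters. Each is a 6-segment closed polygon; G0 lifts to the layer z and rapids to the start vertex, then G1 traces the edges.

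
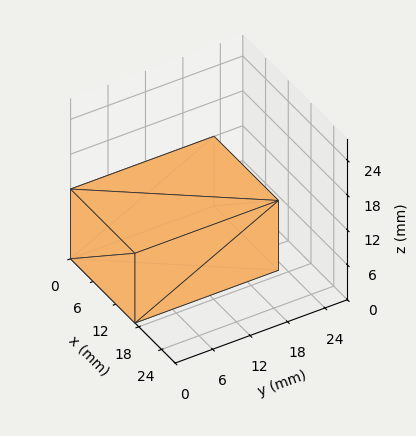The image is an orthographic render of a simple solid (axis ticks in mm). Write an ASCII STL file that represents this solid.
Reading the render: the shape is a rectangular box, roughly 17 × 23 mm footprint and 12 mm tall (dimensions read to the nearest mm from the axis ticks). For the STL, each face is triangulated and given an outward normal.

solid part
  facet normal 0.0000 0.0000 -1.0000
    outer loop
      vertex 17.0 23.0 0.0
      vertex 17.0 0.0 0.0
      vertex 0.0 0.0 0.0
    endloop
  endfacet
  facet normal 0.0000 0.0000 -1.0000
    outer loop
      vertex 0.0 23.0 0.0
      vertex 17.0 23.0 0.0
      vertex 0.0 0.0 0.0
    endloop
  endfacet
  facet normal 0.0000 0.0000 1.0000
    outer loop
      vertex 0.0 0.0 12.0
      vertex 17.0 0.0 12.0
      vertex 17.0 23.0 12.0
    endloop
  endfacet
  facet normal 0.0000 0.0000 1.0000
    outer loop
      vertex 0.0 0.0 12.0
      vertex 17.0 23.0 12.0
      vertex 0.0 23.0 12.0
    endloop
  endfacet
  facet normal 0.0000 -1.0000 0.0000
    outer loop
      vertex 0.0 0.0 0.0
      vertex 17.0 0.0 0.0
      vertex 17.0 0.0 12.0
    endloop
  endfacet
  facet normal 0.0000 -1.0000 0.0000
    outer loop
      vertex 0.0 0.0 0.0
      vertex 17.0 0.0 12.0
      vertex 0.0 0.0 12.0
    endloop
  endfacet
  facet normal 0.0000 1.0000 0.0000
    outer loop
      vertex 17.0 23.0 12.0
      vertex 17.0 23.0 0.0
      vertex 0.0 23.0 0.0
    endloop
  endfacet
  facet normal 0.0000 1.0000 0.0000
    outer loop
      vertex 0.0 23.0 12.0
      vertex 17.0 23.0 12.0
      vertex 0.0 23.0 0.0
    endloop
  endfacet
  facet normal -1.0000 0.0000 0.0000
    outer loop
      vertex 0.0 23.0 12.0
      vertex 0.0 23.0 0.0
      vertex 0.0 0.0 0.0
    endloop
  endfacet
  facet normal -1.0000 0.0000 0.0000
    outer loop
      vertex 0.0 0.0 12.0
      vertex 0.0 23.0 12.0
      vertex 0.0 0.0 0.0
    endloop
  endfacet
  facet normal 1.0000 0.0000 0.0000
    outer loop
      vertex 17.0 0.0 0.0
      vertex 17.0 23.0 0.0
      vertex 17.0 23.0 12.0
    endloop
  endfacet
  facet normal 1.0000 0.0000 0.0000
    outer loop
      vertex 17.0 0.0 0.0
      vertex 17.0 23.0 12.0
      vertex 17.0 0.0 12.0
    endloop
  endfacet
endsolid part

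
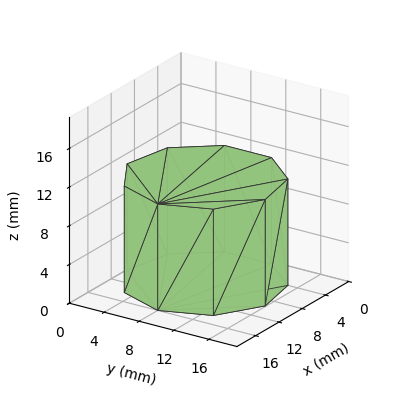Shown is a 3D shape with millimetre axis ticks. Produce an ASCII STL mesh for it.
Reading the render: the shape is a regular 9-sided prism (a cylinder approximated with 9 flat sides), circumscribed radius ≈ 8 mm, height ≈ 11 mm (dimensions read to the nearest mm from the axis ticks). For the STL, each face is triangulated and given an outward normal.

solid part
  facet normal 0.0000 0.0000 -1.0000
    outer loop
      vertex 9.4 15.9 0.0
      vertex 14.1 13.1 0.0
      vertex 16.0 8.0 0.0
    endloop
  endfacet
  facet normal 0.0000 0.0000 -1.0000
    outer loop
      vertex 4.0 14.9 0.0
      vertex 9.4 15.9 0.0
      vertex 16.0 8.0 0.0
    endloop
  endfacet
  facet normal 0.0000 0.0000 -1.0000
    outer loop
      vertex 0.5 10.7 0.0
      vertex 4.0 14.9 0.0
      vertex 16.0 8.0 0.0
    endloop
  endfacet
  facet normal 0.0000 0.0000 -1.0000
    outer loop
      vertex 0.5 5.3 0.0
      vertex 0.5 10.7 0.0
      vertex 16.0 8.0 0.0
    endloop
  endfacet
  facet normal 0.0000 0.0000 -1.0000
    outer loop
      vertex 4.0 1.1 0.0
      vertex 0.5 5.3 0.0
      vertex 16.0 8.0 0.0
    endloop
  endfacet
  facet normal 0.0000 0.0000 -1.0000
    outer loop
      vertex 9.4 0.1 0.0
      vertex 4.0 1.1 0.0
      vertex 16.0 8.0 0.0
    endloop
  endfacet
  facet normal 0.0000 0.0000 -1.0000
    outer loop
      vertex 14.1 2.9 0.0
      vertex 9.4 0.1 0.0
      vertex 16.0 8.0 0.0
    endloop
  endfacet
  facet normal 0.0000 0.0000 1.0000
    outer loop
      vertex 16.0 8.0 11.0
      vertex 14.1 13.1 11.0
      vertex 9.4 15.9 11.0
    endloop
  endfacet
  facet normal 0.0000 0.0000 1.0000
    outer loop
      vertex 16.0 8.0 11.0
      vertex 9.4 15.9 11.0
      vertex 4.0 14.9 11.0
    endloop
  endfacet
  facet normal 0.0000 0.0000 1.0000
    outer loop
      vertex 16.0 8.0 11.0
      vertex 4.0 14.9 11.0
      vertex 0.5 10.7 11.0
    endloop
  endfacet
  facet normal 0.0000 0.0000 1.0000
    outer loop
      vertex 16.0 8.0 11.0
      vertex 0.5 10.7 11.0
      vertex 0.5 5.3 11.0
    endloop
  endfacet
  facet normal 0.0000 0.0000 1.0000
    outer loop
      vertex 16.0 8.0 11.0
      vertex 0.5 5.3 11.0
      vertex 4.0 1.1 11.0
    endloop
  endfacet
  facet normal 0.0000 0.0000 1.0000
    outer loop
      vertex 16.0 8.0 11.0
      vertex 4.0 1.1 11.0
      vertex 9.4 0.1 11.0
    endloop
  endfacet
  facet normal 0.0000 0.0000 1.0000
    outer loop
      vertex 16.0 8.0 11.0
      vertex 9.4 0.1 11.0
      vertex 14.1 2.9 11.0
    endloop
  endfacet
  facet normal 0.9371 0.3491 0.0000
    outer loop
      vertex 16.0 8.0 0.0
      vertex 14.1 13.1 0.0
      vertex 14.1 13.1 11.0
    endloop
  endfacet
  facet normal 0.9371 0.3491 0.0000
    outer loop
      vertex 16.0 8.0 0.0
      vertex 14.1 13.1 11.0
      vertex 16.0 8.0 11.0
    endloop
  endfacet
  facet normal 0.5118 0.8591 0.0000
    outer loop
      vertex 14.1 13.1 0.0
      vertex 9.4 15.9 0.0
      vertex 9.4 15.9 11.0
    endloop
  endfacet
  facet normal 0.5118 0.8591 0.0000
    outer loop
      vertex 14.1 13.1 0.0
      vertex 9.4 15.9 11.0
      vertex 14.1 13.1 11.0
    endloop
  endfacet
  facet normal -0.1821 0.9833 0.0000
    outer loop
      vertex 9.4 15.9 0.0
      vertex 4.0 14.9 0.0
      vertex 4.0 14.9 11.0
    endloop
  endfacet
  facet normal -0.1821 0.9833 0.0000
    outer loop
      vertex 9.4 15.9 0.0
      vertex 4.0 14.9 11.0
      vertex 9.4 15.9 11.0
    endloop
  endfacet
  facet normal -0.7682 0.6402 0.0000
    outer loop
      vertex 4.0 14.9 0.0
      vertex 0.5 10.7 0.0
      vertex 0.5 10.7 11.0
    endloop
  endfacet
  facet normal -0.7682 0.6402 0.0000
    outer loop
      vertex 4.0 14.9 0.0
      vertex 0.5 10.7 11.0
      vertex 4.0 14.9 11.0
    endloop
  endfacet
  facet normal -1.0000 0.0000 0.0000
    outer loop
      vertex 0.5 10.7 0.0
      vertex 0.5 5.3 0.0
      vertex 0.5 5.3 11.0
    endloop
  endfacet
  facet normal -1.0000 0.0000 0.0000
    outer loop
      vertex 0.5 10.7 0.0
      vertex 0.5 5.3 11.0
      vertex 0.5 10.7 11.0
    endloop
  endfacet
  facet normal -0.7682 -0.6402 0.0000
    outer loop
      vertex 0.5 5.3 0.0
      vertex 4.0 1.1 0.0
      vertex 4.0 1.1 11.0
    endloop
  endfacet
  facet normal -0.7682 -0.6402 0.0000
    outer loop
      vertex 0.5 5.3 0.0
      vertex 4.0 1.1 11.0
      vertex 0.5 5.3 11.0
    endloop
  endfacet
  facet normal -0.1821 -0.9833 0.0000
    outer loop
      vertex 4.0 1.1 0.0
      vertex 9.4 0.1 0.0
      vertex 9.4 0.1 11.0
    endloop
  endfacet
  facet normal -0.1821 -0.9833 0.0000
    outer loop
      vertex 4.0 1.1 0.0
      vertex 9.4 0.1 11.0
      vertex 4.0 1.1 11.0
    endloop
  endfacet
  facet normal 0.5118 -0.8591 0.0000
    outer loop
      vertex 9.4 0.1 0.0
      vertex 14.1 2.9 0.0
      vertex 14.1 2.9 11.0
    endloop
  endfacet
  facet normal 0.5118 -0.8591 0.0000
    outer loop
      vertex 9.4 0.1 0.0
      vertex 14.1 2.9 11.0
      vertex 9.4 0.1 11.0
    endloop
  endfacet
  facet normal 0.9371 -0.3491 0.0000
    outer loop
      vertex 14.1 2.9 0.0
      vertex 16.0 8.0 0.0
      vertex 16.0 8.0 11.0
    endloop
  endfacet
  facet normal 0.9371 -0.3491 0.0000
    outer loop
      vertex 14.1 2.9 0.0
      vertex 16.0 8.0 11.0
      vertex 14.1 2.9 11.0
    endloop
  endfacet
endsolid part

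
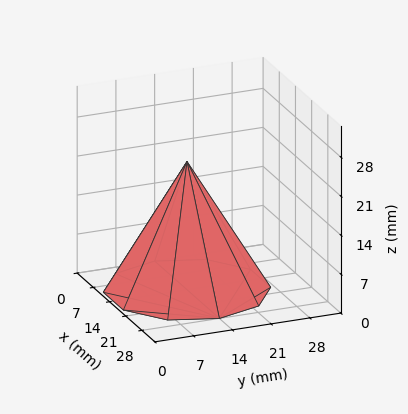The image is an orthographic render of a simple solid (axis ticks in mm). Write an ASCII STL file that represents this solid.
Reading the render: the shape is a regular 10-sided pyramid, base circumscribed radius ≈ 14 mm, apex at z ≈ 23 mm (dimensions read to the nearest mm from the axis ticks). For the STL, each face is triangulated and given an outward normal.

solid part
  facet normal 0.0000 0.0000 -1.0000
    outer loop
      vertex 18.33 27.31 0.00
      vertex 25.33 22.23 0.00
      vertex 28.00 14.00 0.00
    endloop
  endfacet
  facet normal 0.0000 0.0000 -1.0000
    outer loop
      vertex 9.67 27.31 0.00
      vertex 18.33 27.31 0.00
      vertex 28.00 14.00 0.00
    endloop
  endfacet
  facet normal 0.0000 0.0000 -1.0000
    outer loop
      vertex 2.67 22.23 0.00
      vertex 9.67 27.31 0.00
      vertex 28.00 14.00 0.00
    endloop
  endfacet
  facet normal 0.0000 0.0000 -1.0000
    outer loop
      vertex 0.00 14.00 0.00
      vertex 2.67 22.23 0.00
      vertex 28.00 14.00 0.00
    endloop
  endfacet
  facet normal 0.0000 0.0000 -1.0000
    outer loop
      vertex 2.67 5.77 0.00
      vertex 0.00 14.00 0.00
      vertex 28.00 14.00 0.00
    endloop
  endfacet
  facet normal 0.0000 0.0000 -1.0000
    outer loop
      vertex 9.67 0.69 0.00
      vertex 2.67 5.77 0.00
      vertex 28.00 14.00 0.00
    endloop
  endfacet
  facet normal 0.0000 0.0000 -1.0000
    outer loop
      vertex 18.33 0.69 0.00
      vertex 9.67 0.69 0.00
      vertex 28.00 14.00 0.00
    endloop
  endfacet
  facet normal 0.0000 0.0000 -1.0000
    outer loop
      vertex 25.33 5.77 0.00
      vertex 18.33 0.69 0.00
      vertex 28.00 14.00 0.00
    endloop
  endfacet
  facet normal 0.8232 0.2671 0.5011
    outer loop
      vertex 28.00 14.00 0.00
      vertex 25.33 22.23 0.00
      vertex 14.00 14.00 23.00
    endloop
  endfacet
  facet normal 0.5083 0.7004 0.5010
    outer loop
      vertex 25.33 22.23 0.00
      vertex 18.33 27.31 0.00
      vertex 14.00 14.00 23.00
    endloop
  endfacet
  facet normal 0.0000 0.8655 0.5009
    outer loop
      vertex 18.33 27.31 0.00
      vertex 9.67 27.31 0.00
      vertex 14.00 14.00 23.00
    endloop
  endfacet
  facet normal -0.5083 0.7004 0.5010
    outer loop
      vertex 9.67 27.31 0.00
      vertex 2.67 22.23 0.00
      vertex 14.00 14.00 23.00
    endloop
  endfacet
  facet normal -0.8232 0.2671 0.5011
    outer loop
      vertex 2.67 22.23 0.00
      vertex 0.00 14.00 0.00
      vertex 14.00 14.00 23.00
    endloop
  endfacet
  facet normal -0.8232 -0.2671 0.5011
    outer loop
      vertex 0.00 14.00 0.00
      vertex 2.67 5.77 0.00
      vertex 14.00 14.00 23.00
    endloop
  endfacet
  facet normal -0.5083 -0.7004 0.5010
    outer loop
      vertex 2.67 5.77 0.00
      vertex 9.67 0.69 0.00
      vertex 14.00 14.00 23.00
    endloop
  endfacet
  facet normal 0.0000 -0.8655 0.5009
    outer loop
      vertex 9.67 0.69 0.00
      vertex 18.33 0.69 0.00
      vertex 14.00 14.00 23.00
    endloop
  endfacet
  facet normal 0.5083 -0.7004 0.5010
    outer loop
      vertex 18.33 0.69 0.00
      vertex 25.33 5.77 0.00
      vertex 14.00 14.00 23.00
    endloop
  endfacet
  facet normal 0.8232 -0.2671 0.5011
    outer loop
      vertex 25.33 5.77 0.00
      vertex 28.00 14.00 0.00
      vertex 14.00 14.00 23.00
    endloop
  endfacet
endsolid part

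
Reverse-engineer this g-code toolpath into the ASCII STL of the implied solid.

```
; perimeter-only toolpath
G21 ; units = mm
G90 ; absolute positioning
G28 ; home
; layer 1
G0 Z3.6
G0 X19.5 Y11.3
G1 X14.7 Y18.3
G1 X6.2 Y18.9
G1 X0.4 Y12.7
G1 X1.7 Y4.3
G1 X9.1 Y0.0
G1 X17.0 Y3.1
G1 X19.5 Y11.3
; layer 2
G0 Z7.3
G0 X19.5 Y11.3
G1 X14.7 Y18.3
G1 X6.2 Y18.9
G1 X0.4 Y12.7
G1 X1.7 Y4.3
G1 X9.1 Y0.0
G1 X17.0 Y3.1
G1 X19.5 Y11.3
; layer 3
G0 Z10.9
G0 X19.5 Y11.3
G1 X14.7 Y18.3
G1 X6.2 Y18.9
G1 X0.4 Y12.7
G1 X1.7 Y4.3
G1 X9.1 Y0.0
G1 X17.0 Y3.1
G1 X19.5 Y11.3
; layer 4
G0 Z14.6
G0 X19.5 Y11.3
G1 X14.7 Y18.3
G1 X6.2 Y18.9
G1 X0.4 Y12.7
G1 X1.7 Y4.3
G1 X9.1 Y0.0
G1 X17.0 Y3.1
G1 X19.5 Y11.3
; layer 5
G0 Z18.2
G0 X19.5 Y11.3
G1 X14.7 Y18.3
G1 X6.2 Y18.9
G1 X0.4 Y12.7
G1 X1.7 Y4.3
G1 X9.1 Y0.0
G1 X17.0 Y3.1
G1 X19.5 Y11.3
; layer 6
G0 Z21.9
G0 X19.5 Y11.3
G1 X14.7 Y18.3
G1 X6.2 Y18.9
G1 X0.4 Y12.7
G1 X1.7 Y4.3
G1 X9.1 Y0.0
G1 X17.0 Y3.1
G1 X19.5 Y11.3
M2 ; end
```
solid part
  facet normal 0.0000 0.0000 -1.0000
    outer loop
      vertex 6.2 18.9 0.0
      vertex 14.7 18.3 0.0
      vertex 19.5 11.3 0.0
    endloop
  endfacet
  facet normal 0.0000 0.0000 -1.0000
    outer loop
      vertex 0.4 12.7 0.0
      vertex 6.2 18.9 0.0
      vertex 19.5 11.3 0.0
    endloop
  endfacet
  facet normal 0.0000 0.0000 -1.0000
    outer loop
      vertex 1.7 4.3 0.0
      vertex 0.4 12.7 0.0
      vertex 19.5 11.3 0.0
    endloop
  endfacet
  facet normal 0.0000 0.0000 -1.0000
    outer loop
      vertex 9.1 0.0 0.0
      vertex 1.7 4.3 0.0
      vertex 19.5 11.3 0.0
    endloop
  endfacet
  facet normal 0.0000 0.0000 -1.0000
    outer loop
      vertex 17.0 3.1 0.0
      vertex 9.1 0.0 0.0
      vertex 19.5 11.3 0.0
    endloop
  endfacet
  facet normal 0.0000 0.0000 1.0000
    outer loop
      vertex 19.5 11.3 21.9
      vertex 14.7 18.3 21.9
      vertex 6.2 18.9 21.9
    endloop
  endfacet
  facet normal 0.0000 0.0000 1.0000
    outer loop
      vertex 19.5 11.3 21.9
      vertex 6.2 18.9 21.9
      vertex 0.4 12.7 21.9
    endloop
  endfacet
  facet normal 0.0000 0.0000 1.0000
    outer loop
      vertex 19.5 11.3 21.9
      vertex 0.4 12.7 21.9
      vertex 1.7 4.3 21.9
    endloop
  endfacet
  facet normal 0.0000 0.0000 1.0000
    outer loop
      vertex 19.5 11.3 21.9
      vertex 1.7 4.3 21.9
      vertex 9.1 0.0 21.9
    endloop
  endfacet
  facet normal 0.0000 0.0000 1.0000
    outer loop
      vertex 19.5 11.3 21.9
      vertex 9.1 0.0 21.9
      vertex 17.0 3.1 21.9
    endloop
  endfacet
  facet normal 0.8247 0.5655 0.0000
    outer loop
      vertex 19.5 11.3 0.0
      vertex 14.7 18.3 0.0
      vertex 14.7 18.3 21.9
    endloop
  endfacet
  facet normal 0.8247 0.5655 0.0000
    outer loop
      vertex 19.5 11.3 0.0
      vertex 14.7 18.3 21.9
      vertex 19.5 11.3 21.9
    endloop
  endfacet
  facet normal 0.0704 0.9975 0.0000
    outer loop
      vertex 14.7 18.3 0.0
      vertex 6.2 18.9 0.0
      vertex 6.2 18.9 21.9
    endloop
  endfacet
  facet normal 0.0704 0.9975 0.0000
    outer loop
      vertex 14.7 18.3 0.0
      vertex 6.2 18.9 21.9
      vertex 14.7 18.3 21.9
    endloop
  endfacet
  facet normal -0.7303 0.6832 0.0000
    outer loop
      vertex 6.2 18.9 0.0
      vertex 0.4 12.7 0.0
      vertex 0.4 12.7 21.9
    endloop
  endfacet
  facet normal -0.7303 0.6832 0.0000
    outer loop
      vertex 6.2 18.9 0.0
      vertex 0.4 12.7 21.9
      vertex 6.2 18.9 21.9
    endloop
  endfacet
  facet normal -0.9882 -0.1529 0.0000
    outer loop
      vertex 0.4 12.7 0.0
      vertex 1.7 4.3 0.0
      vertex 1.7 4.3 21.9
    endloop
  endfacet
  facet normal -0.9882 -0.1529 0.0000
    outer loop
      vertex 0.4 12.7 0.0
      vertex 1.7 4.3 21.9
      vertex 0.4 12.7 21.9
    endloop
  endfacet
  facet normal -0.5024 -0.8646 0.0000
    outer loop
      vertex 1.7 4.3 0.0
      vertex 9.1 0.0 0.0
      vertex 9.1 0.0 21.9
    endloop
  endfacet
  facet normal -0.5024 -0.8646 0.0000
    outer loop
      vertex 1.7 4.3 0.0
      vertex 9.1 0.0 21.9
      vertex 1.7 4.3 21.9
    endloop
  endfacet
  facet normal 0.3653 -0.9309 0.0000
    outer loop
      vertex 9.1 0.0 0.0
      vertex 17.0 3.1 0.0
      vertex 17.0 3.1 21.9
    endloop
  endfacet
  facet normal 0.3653 -0.9309 0.0000
    outer loop
      vertex 9.1 0.0 0.0
      vertex 17.0 3.1 21.9
      vertex 9.1 0.0 21.9
    endloop
  endfacet
  facet normal 0.9565 -0.2916 0.0000
    outer loop
      vertex 17.0 3.1 0.0
      vertex 19.5 11.3 0.0
      vertex 19.5 11.3 21.9
    endloop
  endfacet
  facet normal 0.9565 -0.2916 0.0000
    outer loop
      vertex 17.0 3.1 0.0
      vertex 19.5 11.3 21.9
      vertex 17.0 3.1 21.9
    endloop
  endfacet
endsolid part

The G0 Z moves step by Δz≈3.6 mm. Every layer's G1 loop is the same polygon, so the solid is a straight extrusion of it from z=0 to z≈21.9. Closing with flat bottom and top caps and triangulating gives 24 facets — a regular 7-sided prism (a cylinder approximated with 7 flat sides), circumscribed radius ≈ 9.8 mm, height ≈ 21.9 mm.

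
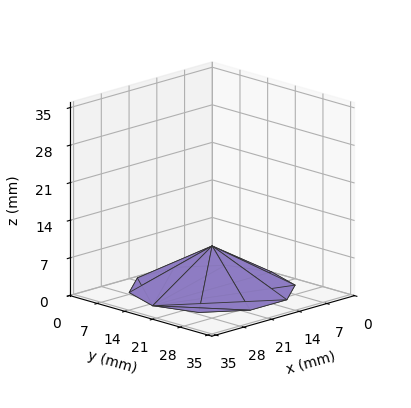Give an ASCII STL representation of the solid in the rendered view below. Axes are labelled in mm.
Reading the render: the shape is a regular 10-sided pyramid, base circumscribed radius ≈ 15 mm, apex at z ≈ 8 mm (dimensions read to the nearest mm from the axis ticks). For the STL, each face is triangulated and given an outward normal.

solid part
  facet normal 0.0000 0.0000 -1.0000
    outer loop
      vertex 19.635 29.266 0.000
      vertex 27.135 23.817 0.000
      vertex 30.000 15.000 0.000
    endloop
  endfacet
  facet normal 0.0000 0.0000 -1.0000
    outer loop
      vertex 10.365 29.266 0.000
      vertex 19.635 29.266 0.000
      vertex 30.000 15.000 0.000
    endloop
  endfacet
  facet normal 0.0000 0.0000 -1.0000
    outer loop
      vertex 2.865 23.817 0.000
      vertex 10.365 29.266 0.000
      vertex 30.000 15.000 0.000
    endloop
  endfacet
  facet normal 0.0000 0.0000 -1.0000
    outer loop
      vertex 0.000 15.000 0.000
      vertex 2.865 23.817 0.000
      vertex 30.000 15.000 0.000
    endloop
  endfacet
  facet normal 0.0000 0.0000 -1.0000
    outer loop
      vertex 2.865 6.183 0.000
      vertex 0.000 15.000 0.000
      vertex 30.000 15.000 0.000
    endloop
  endfacet
  facet normal 0.0000 0.0000 -1.0000
    outer loop
      vertex 10.365 0.734 0.000
      vertex 2.865 6.183 0.000
      vertex 30.000 15.000 0.000
    endloop
  endfacet
  facet normal 0.0000 0.0000 -1.0000
    outer loop
      vertex 19.635 0.734 0.000
      vertex 10.365 0.734 0.000
      vertex 30.000 15.000 0.000
    endloop
  endfacet
  facet normal 0.0000 0.0000 -1.0000
    outer loop
      vertex 27.135 6.183 0.000
      vertex 19.635 0.734 0.000
      vertex 30.000 15.000 0.000
    endloop
  endfacet
  facet normal 0.4652 0.1512 0.8722
    outer loop
      vertex 30.000 15.000 0.000
      vertex 27.135 23.817 0.000
      vertex 15.000 15.000 8.000
    endloop
  endfacet
  facet normal 0.2875 0.3957 0.8722
    outer loop
      vertex 27.135 23.817 0.000
      vertex 19.635 29.266 0.000
      vertex 15.000 15.000 8.000
    endloop
  endfacet
  facet normal 0.0000 0.4891 0.8722
    outer loop
      vertex 19.635 29.266 0.000
      vertex 10.365 29.266 0.000
      vertex 15.000 15.000 8.000
    endloop
  endfacet
  facet normal -0.2875 0.3957 0.8722
    outer loop
      vertex 10.365 29.266 0.000
      vertex 2.865 23.817 0.000
      vertex 15.000 15.000 8.000
    endloop
  endfacet
  facet normal -0.4652 0.1512 0.8722
    outer loop
      vertex 2.865 23.817 0.000
      vertex 0.000 15.000 0.000
      vertex 15.000 15.000 8.000
    endloop
  endfacet
  facet normal -0.4652 -0.1512 0.8722
    outer loop
      vertex 0.000 15.000 0.000
      vertex 2.865 6.183 0.000
      vertex 15.000 15.000 8.000
    endloop
  endfacet
  facet normal -0.2875 -0.3957 0.8722
    outer loop
      vertex 2.865 6.183 0.000
      vertex 10.365 0.734 0.000
      vertex 15.000 15.000 8.000
    endloop
  endfacet
  facet normal 0.0000 -0.4891 0.8722
    outer loop
      vertex 10.365 0.734 0.000
      vertex 19.635 0.734 0.000
      vertex 15.000 15.000 8.000
    endloop
  endfacet
  facet normal 0.2875 -0.3957 0.8722
    outer loop
      vertex 19.635 0.734 0.000
      vertex 27.135 6.183 0.000
      vertex 15.000 15.000 8.000
    endloop
  endfacet
  facet normal 0.4652 -0.1512 0.8722
    outer loop
      vertex 27.135 6.183 0.000
      vertex 30.000 15.000 0.000
      vertex 15.000 15.000 8.000
    endloop
  endfacet
endsolid part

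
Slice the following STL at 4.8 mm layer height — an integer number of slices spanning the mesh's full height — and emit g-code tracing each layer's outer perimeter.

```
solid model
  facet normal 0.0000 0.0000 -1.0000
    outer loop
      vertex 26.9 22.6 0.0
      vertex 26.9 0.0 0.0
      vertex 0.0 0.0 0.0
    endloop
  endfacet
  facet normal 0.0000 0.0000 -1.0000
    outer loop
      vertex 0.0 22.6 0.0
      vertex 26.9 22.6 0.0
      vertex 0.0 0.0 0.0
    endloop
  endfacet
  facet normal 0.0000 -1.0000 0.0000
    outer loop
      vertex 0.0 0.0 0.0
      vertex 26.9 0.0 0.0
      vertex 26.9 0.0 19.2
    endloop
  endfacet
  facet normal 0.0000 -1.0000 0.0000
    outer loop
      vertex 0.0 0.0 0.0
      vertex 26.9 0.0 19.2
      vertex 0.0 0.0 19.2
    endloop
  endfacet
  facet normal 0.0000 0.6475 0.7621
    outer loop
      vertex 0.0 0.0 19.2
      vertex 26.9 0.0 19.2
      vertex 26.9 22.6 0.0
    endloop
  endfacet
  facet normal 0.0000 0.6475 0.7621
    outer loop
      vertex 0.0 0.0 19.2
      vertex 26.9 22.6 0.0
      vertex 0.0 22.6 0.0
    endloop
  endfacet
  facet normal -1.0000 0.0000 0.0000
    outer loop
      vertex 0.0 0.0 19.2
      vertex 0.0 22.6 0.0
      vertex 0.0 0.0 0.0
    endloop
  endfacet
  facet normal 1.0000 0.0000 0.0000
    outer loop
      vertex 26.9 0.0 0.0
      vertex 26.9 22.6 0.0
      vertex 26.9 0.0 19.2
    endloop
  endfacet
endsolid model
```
; perimeter-only toolpath
G21 ; units = mm
G90 ; absolute positioning
G28 ; home
; layer 1
G0 Z4.8
G0 X0.0 Y0.0
G1 X26.9 Y0.0
G1 X26.9 Y17.0
G1 X0.0 Y17.0
G1 X0.0 Y0.0
; layer 2
G0 Z9.6
G0 X0.0 Y0.0
G1 X26.9 Y0.0
G1 X26.9 Y11.3
G1 X0.0 Y11.3
G1 X0.0 Y0.0
; layer 3
G0 Z14.4
G0 X0.0 Y0.0
G1 X26.9 Y0.0
G1 X26.9 Y5.7
G1 X0.0 Y5.7
G1 X0.0 Y0.0
M2 ; end

The solid is a wedge (ramp): 26.9 × 22.6 mm base, rising to 19.2 mm along the y=0 edge and sloping linearly to z=0 at y=22.6. Slicing at Δz = 4.8 mm — 4 equal slices spanning the solid's height, so layer i sits at z = i·h/4 — gives 3 non-empty perimeters. Each is a 4-segment closed polygon; G0 lifts to the layer z and rapids to the start vertex, then G1 traces the edges. The cross-section shrinks linearly with z (the slice at the apex is degenerate and omitted).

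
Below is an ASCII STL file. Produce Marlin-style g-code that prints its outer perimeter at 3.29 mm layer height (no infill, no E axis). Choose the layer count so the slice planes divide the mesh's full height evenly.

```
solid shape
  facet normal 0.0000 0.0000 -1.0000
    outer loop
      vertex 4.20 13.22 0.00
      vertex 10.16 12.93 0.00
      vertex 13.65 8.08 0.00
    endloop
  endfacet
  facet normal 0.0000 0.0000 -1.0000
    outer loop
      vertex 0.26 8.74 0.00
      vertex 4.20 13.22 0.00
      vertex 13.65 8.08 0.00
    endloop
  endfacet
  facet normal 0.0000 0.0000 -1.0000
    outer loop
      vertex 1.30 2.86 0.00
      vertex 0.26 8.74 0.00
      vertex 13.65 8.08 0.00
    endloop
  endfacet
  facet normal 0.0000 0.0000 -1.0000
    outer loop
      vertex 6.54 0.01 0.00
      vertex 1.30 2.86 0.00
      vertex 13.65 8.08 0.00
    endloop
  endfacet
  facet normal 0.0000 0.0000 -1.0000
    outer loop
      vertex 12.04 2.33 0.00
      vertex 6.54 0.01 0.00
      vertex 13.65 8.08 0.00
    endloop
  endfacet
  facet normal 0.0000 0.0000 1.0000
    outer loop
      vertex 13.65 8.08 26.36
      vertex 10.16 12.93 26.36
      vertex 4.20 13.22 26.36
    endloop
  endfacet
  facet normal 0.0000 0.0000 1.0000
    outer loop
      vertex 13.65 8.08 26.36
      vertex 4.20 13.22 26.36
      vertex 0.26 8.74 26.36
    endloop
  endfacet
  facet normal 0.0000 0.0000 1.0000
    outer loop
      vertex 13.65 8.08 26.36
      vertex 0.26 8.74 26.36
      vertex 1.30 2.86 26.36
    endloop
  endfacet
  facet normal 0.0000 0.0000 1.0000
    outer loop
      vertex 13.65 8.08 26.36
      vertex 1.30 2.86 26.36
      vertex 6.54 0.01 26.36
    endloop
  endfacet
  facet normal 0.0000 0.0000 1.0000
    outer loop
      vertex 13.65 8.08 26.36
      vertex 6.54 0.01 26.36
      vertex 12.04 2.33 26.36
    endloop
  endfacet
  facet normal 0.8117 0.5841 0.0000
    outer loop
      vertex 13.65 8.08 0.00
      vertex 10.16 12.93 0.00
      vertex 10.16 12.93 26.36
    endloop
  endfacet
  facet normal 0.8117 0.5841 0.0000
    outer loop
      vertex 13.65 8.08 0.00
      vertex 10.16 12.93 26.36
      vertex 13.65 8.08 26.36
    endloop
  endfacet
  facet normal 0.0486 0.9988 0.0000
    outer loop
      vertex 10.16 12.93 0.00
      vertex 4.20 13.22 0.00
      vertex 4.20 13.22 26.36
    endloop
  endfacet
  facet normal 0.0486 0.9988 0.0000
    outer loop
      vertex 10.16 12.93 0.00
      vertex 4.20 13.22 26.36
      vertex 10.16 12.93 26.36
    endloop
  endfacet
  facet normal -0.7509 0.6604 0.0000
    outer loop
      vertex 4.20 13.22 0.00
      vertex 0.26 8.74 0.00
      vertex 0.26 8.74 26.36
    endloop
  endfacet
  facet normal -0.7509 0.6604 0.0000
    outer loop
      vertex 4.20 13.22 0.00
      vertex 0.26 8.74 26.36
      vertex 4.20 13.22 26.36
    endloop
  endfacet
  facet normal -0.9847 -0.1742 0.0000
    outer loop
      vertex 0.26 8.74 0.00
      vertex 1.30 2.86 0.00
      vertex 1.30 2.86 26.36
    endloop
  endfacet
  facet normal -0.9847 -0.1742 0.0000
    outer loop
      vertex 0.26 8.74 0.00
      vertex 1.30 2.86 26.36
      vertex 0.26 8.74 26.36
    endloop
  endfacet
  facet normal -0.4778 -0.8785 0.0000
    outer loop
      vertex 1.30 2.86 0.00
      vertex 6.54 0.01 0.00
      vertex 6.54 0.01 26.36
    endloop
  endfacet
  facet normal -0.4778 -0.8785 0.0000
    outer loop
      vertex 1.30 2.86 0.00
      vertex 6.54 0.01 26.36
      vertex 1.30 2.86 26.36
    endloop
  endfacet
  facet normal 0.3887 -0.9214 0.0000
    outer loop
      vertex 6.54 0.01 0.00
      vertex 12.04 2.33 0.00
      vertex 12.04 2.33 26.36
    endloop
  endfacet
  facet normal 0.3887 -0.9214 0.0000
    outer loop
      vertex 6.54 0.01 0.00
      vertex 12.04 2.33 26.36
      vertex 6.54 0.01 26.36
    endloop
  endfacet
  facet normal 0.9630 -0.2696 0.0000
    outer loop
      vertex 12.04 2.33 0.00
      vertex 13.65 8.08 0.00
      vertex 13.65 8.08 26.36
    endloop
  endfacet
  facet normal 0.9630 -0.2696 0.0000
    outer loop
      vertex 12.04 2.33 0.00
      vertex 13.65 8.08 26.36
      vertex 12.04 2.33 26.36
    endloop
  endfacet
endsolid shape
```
; perimeter-only toolpath
G21 ; units = mm
G90 ; absolute positioning
G28 ; home
; layer 1
G0 Z3.29
G0 X13.65 Y8.08
G1 X10.16 Y12.93
G1 X4.20 Y13.22
G1 X0.26 Y8.74
G1 X1.30 Y2.86
G1 X6.54 Y0.01
G1 X12.04 Y2.33
G1 X13.65 Y8.08
; layer 2
G0 Z6.59
G0 X13.65 Y8.08
G1 X10.16 Y12.93
G1 X4.20 Y13.22
G1 X0.26 Y8.74
G1 X1.30 Y2.86
G1 X6.54 Y0.01
G1 X12.04 Y2.33
G1 X13.65 Y8.08
; layer 3
G0 Z9.88
G0 X13.65 Y8.08
G1 X10.16 Y12.93
G1 X4.20 Y13.22
G1 X0.26 Y8.74
G1 X1.30 Y2.86
G1 X6.54 Y0.01
G1 X12.04 Y2.33
G1 X13.65 Y8.08
; layer 4
G0 Z13.18
G0 X13.65 Y8.08
G1 X10.16 Y12.93
G1 X4.20 Y13.22
G1 X0.26 Y8.74
G1 X1.30 Y2.86
G1 X6.54 Y0.01
G1 X12.04 Y2.33
G1 X13.65 Y8.08
; layer 5
G0 Z16.48
G0 X13.65 Y8.08
G1 X10.16 Y12.93
G1 X4.20 Y13.22
G1 X0.26 Y8.74
G1 X1.30 Y2.86
G1 X6.54 Y0.01
G1 X12.04 Y2.33
G1 X13.65 Y8.08
; layer 6
G0 Z19.77
G0 X13.65 Y8.08
G1 X10.16 Y12.93
G1 X4.20 Y13.22
G1 X0.26 Y8.74
G1 X1.30 Y2.86
G1 X6.54 Y0.01
G1 X12.04 Y2.33
G1 X13.65 Y8.08
; layer 7
G0 Z23.06
G0 X13.65 Y8.08
G1 X10.16 Y12.93
G1 X4.20 Y13.22
G1 X0.26 Y8.74
G1 X1.30 Y2.86
G1 X6.54 Y0.01
G1 X12.04 Y2.33
G1 X13.65 Y8.08
; layer 8
G0 Z26.36
G0 X13.65 Y8.08
G1 X10.16 Y12.93
G1 X4.20 Y13.22
G1 X0.26 Y8.74
G1 X1.30 Y2.86
G1 X6.54 Y0.01
G1 X12.04 Y2.33
G1 X13.65 Y8.08
M2 ; end

The solid is a regular 7-sided prism (a cylinder approximated with 7 flat sides), circumscribed radius ≈ 6.88 mm, height ≈ 26.4 mm. Slicing at Δz = 3.29 mm — 8 equal slices spanning the solid's height, so layer i sits at z = i·h/8 — gives 8 non-empty perimeters. Each is a 7-segment closed polygon; G0 lifts to the layer z and rapids to the start vertex, then G1 traces the edges.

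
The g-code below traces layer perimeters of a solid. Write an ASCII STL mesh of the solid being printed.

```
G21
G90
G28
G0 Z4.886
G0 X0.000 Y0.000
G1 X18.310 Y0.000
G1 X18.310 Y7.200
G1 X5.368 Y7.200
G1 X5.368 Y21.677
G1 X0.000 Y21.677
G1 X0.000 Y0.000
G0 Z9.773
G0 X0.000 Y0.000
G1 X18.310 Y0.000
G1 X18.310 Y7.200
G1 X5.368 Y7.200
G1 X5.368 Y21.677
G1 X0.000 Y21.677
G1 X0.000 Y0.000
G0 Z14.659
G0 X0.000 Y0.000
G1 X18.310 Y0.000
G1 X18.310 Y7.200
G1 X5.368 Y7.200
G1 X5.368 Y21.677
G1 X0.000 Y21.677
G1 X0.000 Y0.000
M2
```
solid part
  facet normal 0.0000 0.0000 -1.0000
    outer loop
      vertex 18.310 7.200 0.000
      vertex 18.310 0.000 0.000
      vertex 0.000 0.000 0.000
    endloop
  endfacet
  facet normal 0.0000 0.0000 -1.0000
    outer loop
      vertex 5.368 7.200 0.000
      vertex 18.310 7.200 0.000
      vertex 0.000 0.000 0.000
    endloop
  endfacet
  facet normal 0.0000 0.0000 -1.0000
    outer loop
      vertex 5.368 21.677 0.000
      vertex 5.368 7.200 0.000
      vertex 0.000 0.000 0.000
    endloop
  endfacet
  facet normal 0.0000 0.0000 -1.0000
    outer loop
      vertex 0.000 21.677 0.000
      vertex 5.368 21.677 0.000
      vertex 0.000 0.000 0.000
    endloop
  endfacet
  facet normal 0.0000 0.0000 1.0000
    outer loop
      vertex 0.000 0.000 14.659
      vertex 18.310 0.000 14.659
      vertex 18.310 7.200 14.659
    endloop
  endfacet
  facet normal 0.0000 0.0000 1.0000
    outer loop
      vertex 0.000 0.000 14.659
      vertex 18.310 7.200 14.659
      vertex 5.368 7.200 14.659
    endloop
  endfacet
  facet normal 0.0000 0.0000 1.0000
    outer loop
      vertex 0.000 0.000 14.659
      vertex 5.368 7.200 14.659
      vertex 5.368 21.677 14.659
    endloop
  endfacet
  facet normal 0.0000 0.0000 1.0000
    outer loop
      vertex 0.000 0.000 14.659
      vertex 5.368 21.677 14.659
      vertex 0.000 21.677 14.659
    endloop
  endfacet
  facet normal 0.0000 -1.0000 0.0000
    outer loop
      vertex 0.000 0.000 0.000
      vertex 18.310 0.000 0.000
      vertex 18.310 0.000 14.659
    endloop
  endfacet
  facet normal 0.0000 -1.0000 0.0000
    outer loop
      vertex 0.000 0.000 0.000
      vertex 18.310 0.000 14.659
      vertex 0.000 0.000 14.659
    endloop
  endfacet
  facet normal 1.0000 0.0000 0.0000
    outer loop
      vertex 18.310 0.000 0.000
      vertex 18.310 7.200 0.000
      vertex 18.310 7.200 14.659
    endloop
  endfacet
  facet normal 1.0000 0.0000 0.0000
    outer loop
      vertex 18.310 0.000 0.000
      vertex 18.310 7.200 14.659
      vertex 18.310 0.000 14.659
    endloop
  endfacet
  facet normal 0.0000 1.0000 0.0000
    outer loop
      vertex 18.310 7.200 0.000
      vertex 5.368 7.200 0.000
      vertex 5.368 7.200 14.659
    endloop
  endfacet
  facet normal 0.0000 1.0000 0.0000
    outer loop
      vertex 18.310 7.200 0.000
      vertex 5.368 7.200 14.659
      vertex 18.310 7.200 14.659
    endloop
  endfacet
  facet normal 1.0000 0.0000 0.0000
    outer loop
      vertex 5.368 7.200 0.000
      vertex 5.368 21.677 0.000
      vertex 5.368 21.677 14.659
    endloop
  endfacet
  facet normal 1.0000 0.0000 0.0000
    outer loop
      vertex 5.368 7.200 0.000
      vertex 5.368 21.677 14.659
      vertex 5.368 7.200 14.659
    endloop
  endfacet
  facet normal 0.0000 1.0000 0.0000
    outer loop
      vertex 5.368 21.677 0.000
      vertex 0.000 21.677 0.000
      vertex 0.000 21.677 14.659
    endloop
  endfacet
  facet normal 0.0000 1.0000 0.0000
    outer loop
      vertex 5.368 21.677 0.000
      vertex 0.000 21.677 14.659
      vertex 5.368 21.677 14.659
    endloop
  endfacet
  facet normal -1.0000 0.0000 0.0000
    outer loop
      vertex 0.000 21.677 0.000
      vertex 0.000 0.000 0.000
      vertex 0.000 0.000 14.659
    endloop
  endfacet
  facet normal -1.0000 0.0000 0.0000
    outer loop
      vertex 0.000 21.677 0.000
      vertex 0.000 0.000 14.659
      vertex 0.000 21.677 14.659
    endloop
  endfacet
endsolid part

The G0 Z moves step by Δz≈4.886 mm. Every layer's G1 loop is the same polygon, so the solid is a straight extrusion of it from z=0 to z≈14.7. Closing with flat bottom and top caps and triangulating gives 20 facets — an L-shaped prism: outer 18.3 × 21.7 mm, arm thicknesses ≈ 7.2 mm (horizontal) and 5.37 mm (vertical), extruded 14.7 mm in z.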